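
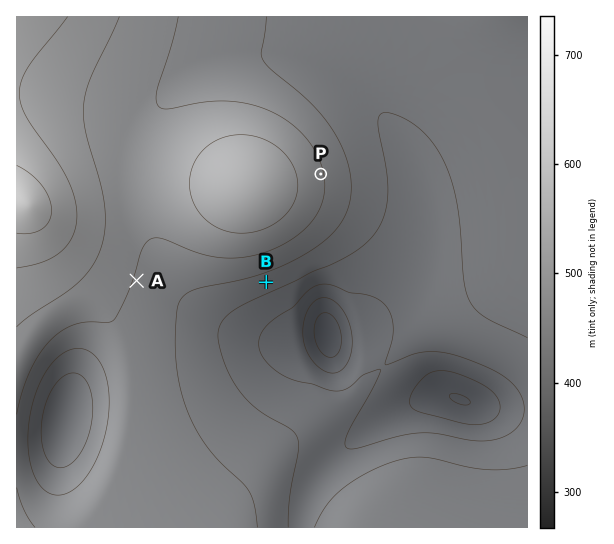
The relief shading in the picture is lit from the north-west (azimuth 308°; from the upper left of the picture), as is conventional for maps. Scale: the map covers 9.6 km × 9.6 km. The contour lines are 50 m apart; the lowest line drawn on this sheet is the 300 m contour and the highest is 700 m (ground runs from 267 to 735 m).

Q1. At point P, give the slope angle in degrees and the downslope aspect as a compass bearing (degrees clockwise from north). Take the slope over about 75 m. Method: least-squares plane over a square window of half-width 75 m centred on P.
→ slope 6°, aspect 79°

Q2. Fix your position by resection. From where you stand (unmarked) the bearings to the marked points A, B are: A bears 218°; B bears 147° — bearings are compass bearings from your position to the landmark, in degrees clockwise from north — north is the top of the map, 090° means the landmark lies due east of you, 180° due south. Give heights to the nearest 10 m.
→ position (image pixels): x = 207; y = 191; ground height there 620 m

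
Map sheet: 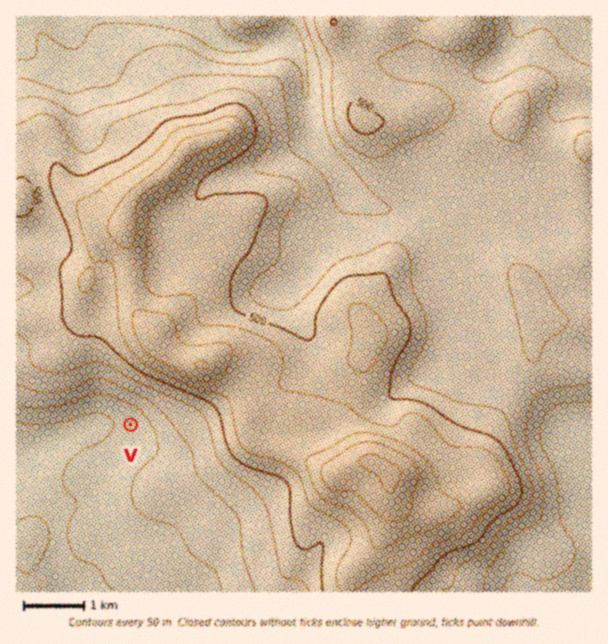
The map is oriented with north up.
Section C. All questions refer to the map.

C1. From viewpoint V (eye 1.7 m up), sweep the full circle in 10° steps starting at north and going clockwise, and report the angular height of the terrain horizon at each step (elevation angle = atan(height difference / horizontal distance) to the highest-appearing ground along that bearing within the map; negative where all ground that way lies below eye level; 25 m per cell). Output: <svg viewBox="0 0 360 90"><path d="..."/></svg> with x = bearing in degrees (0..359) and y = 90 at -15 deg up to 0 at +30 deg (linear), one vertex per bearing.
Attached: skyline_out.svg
<svg viewBox="0 0 360 90"><path d="M0 38l10-3 10-3 10 0 10 1 10 0 10 4 10 5 10 2 10 0 10 1 10 4 10 2 10 2 10 0 10 0 10 0 10 1 10 2 10 2 10 1 10 1 10 0 10 1 10 0 10 1 10 1 10-2 10-4 10-3 10-3 10-2 10-2 10 0 10-2 10-3"/></svg>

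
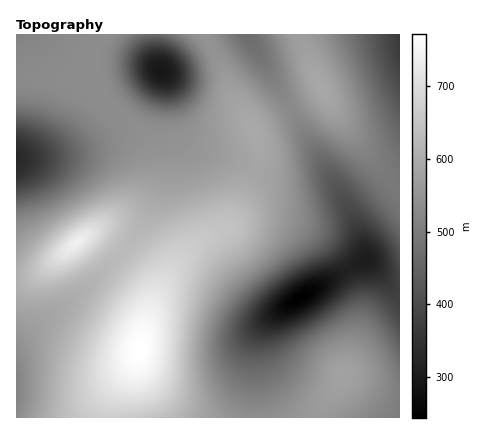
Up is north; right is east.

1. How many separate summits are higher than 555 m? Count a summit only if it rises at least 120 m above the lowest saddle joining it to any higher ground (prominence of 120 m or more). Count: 1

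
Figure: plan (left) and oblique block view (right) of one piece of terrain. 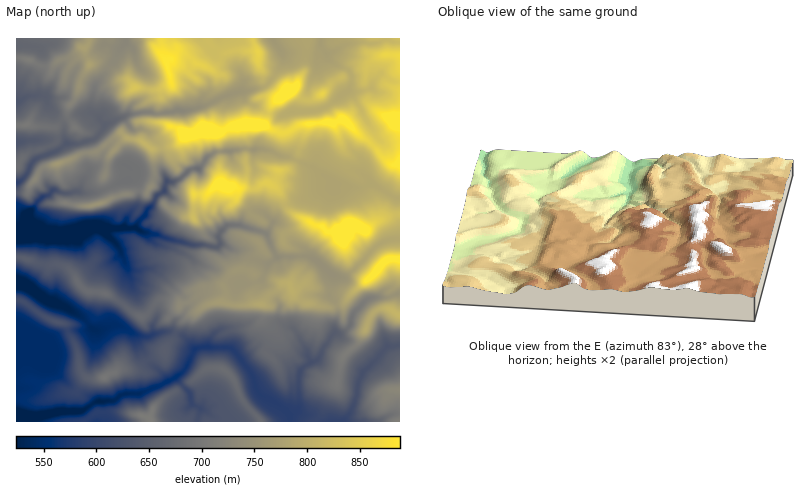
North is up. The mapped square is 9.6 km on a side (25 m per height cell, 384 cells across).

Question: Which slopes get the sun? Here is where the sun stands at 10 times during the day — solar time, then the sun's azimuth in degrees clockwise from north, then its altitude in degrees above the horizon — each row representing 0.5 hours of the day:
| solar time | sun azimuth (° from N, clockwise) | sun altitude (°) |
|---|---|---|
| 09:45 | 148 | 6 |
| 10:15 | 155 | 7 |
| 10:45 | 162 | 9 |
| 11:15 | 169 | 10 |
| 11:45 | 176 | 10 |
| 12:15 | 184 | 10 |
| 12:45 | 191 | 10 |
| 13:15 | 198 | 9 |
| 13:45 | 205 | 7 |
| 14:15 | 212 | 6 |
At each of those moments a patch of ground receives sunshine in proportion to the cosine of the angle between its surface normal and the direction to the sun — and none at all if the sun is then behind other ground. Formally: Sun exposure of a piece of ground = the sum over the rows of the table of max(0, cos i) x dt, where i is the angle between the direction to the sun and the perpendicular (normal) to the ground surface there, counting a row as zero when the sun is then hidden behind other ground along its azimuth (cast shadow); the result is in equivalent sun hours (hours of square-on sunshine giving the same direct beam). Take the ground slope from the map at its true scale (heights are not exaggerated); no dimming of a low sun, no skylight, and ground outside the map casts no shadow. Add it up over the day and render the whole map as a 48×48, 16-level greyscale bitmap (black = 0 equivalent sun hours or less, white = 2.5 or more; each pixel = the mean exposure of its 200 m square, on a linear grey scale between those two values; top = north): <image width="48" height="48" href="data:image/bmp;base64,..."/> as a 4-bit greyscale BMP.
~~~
<image width="48" height="48" href="data:image/bmp;base64,Qk32BAAAAAAAAHYAAAAoAAAAMAAAADAAAAABAAQAAAAAAIAEAAATCwAAEwsAABAAAAAAAAAAAAAAABEREQAiIiIAMzMzAERERABVVVUAZmZmAHd3dwCIiIgAmZmZAKqqqgC7u7sAzMzMAN3d3QDu7u4A////AAAQABEVZWmnQzRDQzRFViE0REVmZWiZQqu6dEMhIiIQFVVCJFRVcwE0VVZnh0ZnhmVWiaqlEQAAAWZUZlVWQBNGZniJmERlZkMzRVZq3GIAABRUZlVWIjRoZniIdkM1VlVDMiab3bl0IAAZhmZlM0aHZWZlVEMREURDIldkV7uplzABV3dyJFd2ZDQzVVIhAEREREUgATVUNZhAFGUhJYh1ZiEjVVQiIkRERDQgABIiR2dTEAABSJhVZ0I0V3ZTQ0REREQhAQESRVVkEAADZ2VWVGdENph1M0RERWMSEQASIjVmYyRWZlVVVXdSEWqGVEREVlESIhASIBNYmoiph2VVVnZzJYy3eERXq2RDQyJsuZeqqZZnZmVUR2ZnhTWJzlabhCImZVnKhpqLuImYdVZWd3eKljJ6zHmCAAFniKxyV0eVe7q8zMy7y7vMlzFLhaYAACe7vMUQJmRWNZuXeId4qYdUaXIBIRAAJZvLqUARIjMkQyMzMyRnZTM0RrcxEQAnmalTIREjMjIzREREMzNWVWZUMn/6ZySbmXUhESIjRCIREjNFRURDREMzMkjMqKuniGIjIjIzIjMzIhJFVUMRIyNFZiA6msuFVSEkQiJWZlRDI1UyMzQzIiNYqkAEulMQEAACRTNmVUQiVkIiNFZEQ0aJqXMAMwAAAAABEiVUIREiEQAURVNodniaqHYwAAAAAAAAEFZCARAleGN3ZTNVV5qoh4pyARAAAAAAATEAFIzLp3UzIRRUaKqGVoqWVFE1iqhkV3RUqoe967tBN5czaJYhE1E4h2aImr3uyol3FYuXV5rthkV3hRAAAAATVnuN7////7l3VaUTaYmrhWeGEAAAAAASIc+TRTEBSf/99SA3mZl5mIiGMREhEAEiIoi4AAAAABV4mANmRImXqqiGVEMzMiMzRhSnqoZFZSETNyARADZDM1ZEVERERVQ1Z3FIl2ZUV1VENWlAABAAAhFFVURFVVRXiXIXmYdlNEREVrtzABAAI0RERERVVVVXqUUQE2iId3VWmaeIUQABMhAAFVVVVlVoQxRRAAFWdaiKuYeJqDAAAREkVlVVdleEIxESEAAAJErLU1e8zO2oeGiZhmZmdppiRHdlUzMxAVZCFHd5rN3dzLupmIiIeKUkZqqYdmYzEBECaJgxJTJ6zvtCWau6ikI1eRMyJFIzMxA2ZSAAAAABIhEAAiRUdBJodRIzNGVEVEQgAAAAAAAAAAJSEAAAACR0ECIkRWl2Zpp2ZTAAAAAAAAS9dDIQACUgAVQ0VTeXeJvZd4qEIBEAADNJ5zaTASIRI1d3Z3V2Z1R4ZXqHiGZCEQACSDEVVEQ1ZGVnhWRnVFUQAUVHl4mFRWIAA0EDdlZkNGZlZVRodBAAJXR3WIVFeIUQAEMhE2VlVnhkVkZWZSESaHVlZSRWd2MhABRDNURmVUIRIkVSNUM0eFRVMjRohlMiIjREQzRWdRE0ISVlNERFdTNDM0RERCEkVERFQzIQEFVVRDIlVVRVMjMSJERERBJFVVVFVUNDIw=="/>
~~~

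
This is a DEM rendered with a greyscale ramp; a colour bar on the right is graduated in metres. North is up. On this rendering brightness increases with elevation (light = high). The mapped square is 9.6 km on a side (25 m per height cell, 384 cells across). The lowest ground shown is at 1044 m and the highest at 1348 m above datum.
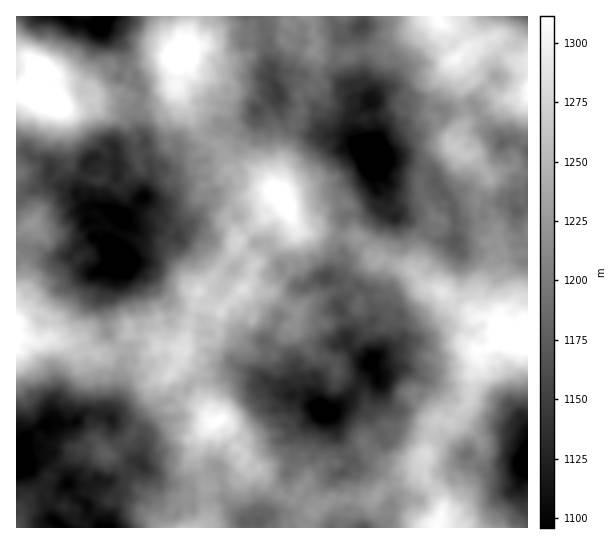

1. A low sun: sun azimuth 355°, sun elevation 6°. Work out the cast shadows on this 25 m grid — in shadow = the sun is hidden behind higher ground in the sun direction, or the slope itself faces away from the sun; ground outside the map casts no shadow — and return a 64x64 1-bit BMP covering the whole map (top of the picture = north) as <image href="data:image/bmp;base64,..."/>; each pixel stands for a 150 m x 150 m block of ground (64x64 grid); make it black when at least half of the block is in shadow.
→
<image width="64" height="64" href="data:image/bmp;base64,Qk0+AgAAAAAAAD4AAAAoAAAAQAAAAEAAAAABAAEAAAAAAAACAAATCwAAEwsAAAIAAAAAAAAA////AAAAAAAAEgAAADgAAAwQAAgBEAAAABgAD4BAAAAAAAAHAAAAAAAAAB4AACAAABAABAAAAAAAMAAAAAAAAANwAMAAgAAAQAABwAAAABNAAAHAAAADg/AADeAAAAOH+AAB8AAAA4f/gMBAAAAAH//4wAAAAAB///2AAAOAAH///YAAB4AAH//+MAAHgAA///x4AAjAAD//mBADxAAAP/4wBAccAAAH/iAAD/QYAAf8AAAwcBwAHTwAAGBwHgAIAAAABjMeAAAAAAAHA8TwAAAAACYAACAAAAAAAIAAcAAAAAABgABwAAAAAAmAAHAAAAAAAAANAAAAAAAAPB8AAAAAAAA+PwAAAEAAAj8MAAAIAAAAfgAAAAwAAAB+AAAAHAAAAD4AAAAAAAAHCgAAAAAAAAOAAAAAAAAAAcAAAAABBAIAAAAAAAOsAAAAAAAAB+mAAAAAABgf8cAAAAABOD/BgAAAAAOAP+AAAAAAB4B/+CAAAAANgP/4IAAACAwA//wAAAAZgAH//JwAABwAD////AAAHAAP//ncAAAAAB/+4BAAAAAAH8AAGAAAAAQNYAA4DAQAD8AAAACAABw+wAAAA4AA7g1AAAAMAAD+BwAAAB4AAP4AEAAAAAAAADAgAAAAgEAAYAAAAAAAAADAAAAAAAAAAAAAAAAAAAAAAAAAgAAAAAAAAA=="/>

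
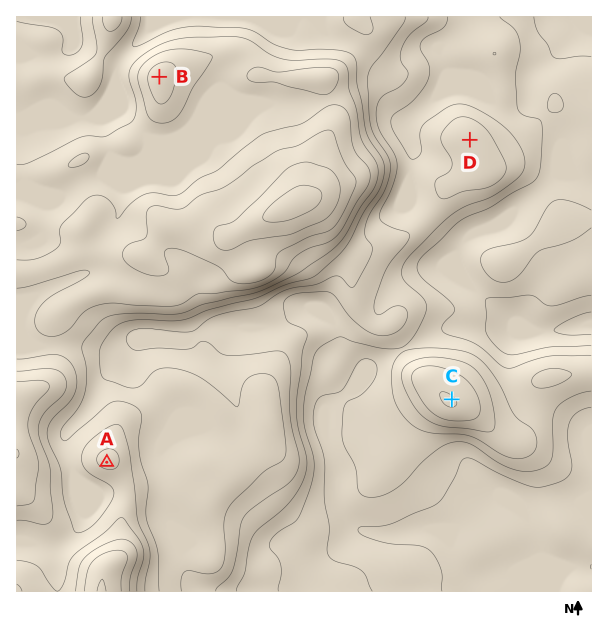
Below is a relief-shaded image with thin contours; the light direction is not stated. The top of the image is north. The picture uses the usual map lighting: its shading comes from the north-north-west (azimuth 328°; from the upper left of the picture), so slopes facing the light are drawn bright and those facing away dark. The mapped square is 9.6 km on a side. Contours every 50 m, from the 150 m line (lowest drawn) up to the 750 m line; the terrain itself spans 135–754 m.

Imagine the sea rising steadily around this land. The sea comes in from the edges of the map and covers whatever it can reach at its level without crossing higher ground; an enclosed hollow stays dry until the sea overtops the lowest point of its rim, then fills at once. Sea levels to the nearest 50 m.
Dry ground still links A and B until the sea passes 550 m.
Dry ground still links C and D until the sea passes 300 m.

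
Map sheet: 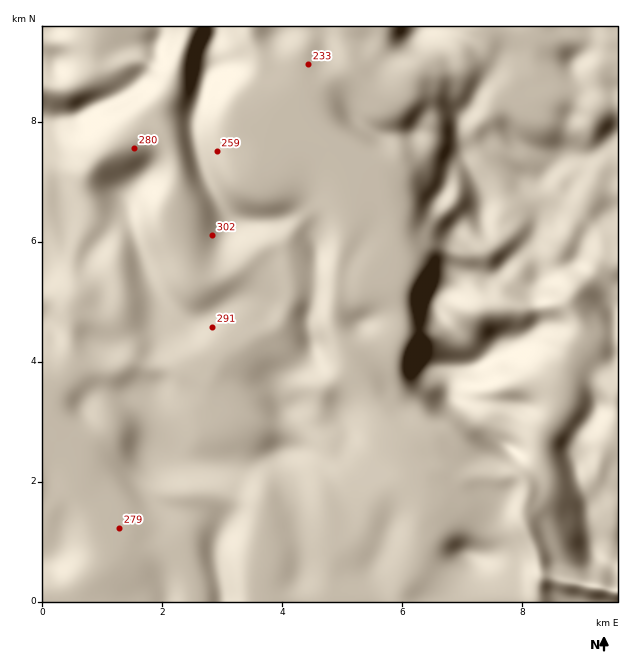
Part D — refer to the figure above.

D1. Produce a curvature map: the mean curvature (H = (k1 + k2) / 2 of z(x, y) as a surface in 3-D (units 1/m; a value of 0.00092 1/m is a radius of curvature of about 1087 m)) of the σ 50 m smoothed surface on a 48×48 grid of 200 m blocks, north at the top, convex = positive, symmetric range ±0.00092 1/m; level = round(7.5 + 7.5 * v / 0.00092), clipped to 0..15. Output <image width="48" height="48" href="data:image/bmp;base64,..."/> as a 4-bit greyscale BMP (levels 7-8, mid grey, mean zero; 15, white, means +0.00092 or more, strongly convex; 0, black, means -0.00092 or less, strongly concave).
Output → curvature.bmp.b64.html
<image width="48" height="48" href="data:image/bmp;base64,Qk32BAAAAAAAAHYAAAAoAAAAMAAAADAAAAABAAQAAAAAAIAEAAATCwAAEwsAABAAAAAAAAAAAAAAABEREQAiIiIAMzMzAERERABVVVUAZmZmAHd3dwCIiIgAmZmZAKqqqgC7u7sAzMzMAN3d3QDu7u4A////AGZ3iIiIp2WtRnd3d3d3h4mYd2Znc8zJYFZnd3d5l2W7RneJh3eIh2eHdnd5kWAAAqlmd3d5h2baRneJh3iJh2Z3Z4d5kGeMr7qHd3d4d2fYRnd5h3eJh3ZnvdqKkreP/YqXd3d3d2jZVnd4d3d4mHdn37mKVIWf13mWZ3eId2jLZXeId3d3mHd2d2aIF3aftIqGd3d3d3ishWeId3h3mXd3ZniUKXidkoh2d3Z5mZiZhWeIh3h3iXd3d3ilWHieg5dnd2eZdmZmZVeJdoh3eHd3d4ioV1aehIZ3d3iGZlVWh1eId4eHd3d3d4iZR0W6Z3d3d4iJmIiIiHiHd4eIh3d3dmVDZ0b3N3d3d4ipmZmZmZmHiYd4h3d3iHVHhUr3OHd3d2moiYiIiKy6l3iId3d3dlj/dG7nR3d3d2iYiHZ3d3mYdnmHd3dmVJ76RFvGRXd3hleYh2d3dlZ4d4qGZ3ZDNpqXVFWshHd6hWiYh2d3dmmpd6p2Z2RGeYd2d1RtxHebdomId3d3d4u5d6l2d3SP/KmsyGVL9Hd4mamJh3d3eJmHZYdmh0Z9tjI1ZmZbk3dnh3mZh3d4iJmHVmZnlE2ZmGMCRmZpdndmZlZmZnh3d4mZmmZ4cl////p2ZWZ4mndnmXV5h3d2d3d4ylZ3cz/6ie/aZWZnfYhqqYeJiHdndndo+UZndQZzRp/+uHVWWplph3eZiJh3d2Zp1TeodhNmqGvb24hUSrdWZmeZiaqHd4da00nKhhf9lCQzXLhGbpVXiGaJqYipiJhoxVh4hhr8QiIQExJHr2VWiFabplV5mYhmt1hndir9llU2lyEovIdmiFerhVVWiHdmqFh3dzPNp5qJz8clq5hoh1jLZWd2Z4hmqUh3d1J8qrzWjKu4h5hqlkjZVWeYZnhmukiHd2NsZETKeXrpRYh4p0rGVmepZVZXy0eId2ZFRUJKuWWpR4iGiWukVmeqh2VIyVaId2db2JhWumWKV3iGZ4yCV2aszcuYqGd4d1h52MmGeZhXiHmGV61yV2a8qYmpd3d4d0ajSelneahVrHmGac2DRljpVEVod3d3d0b6B9lniIdleWmFjO23RGzVRmd3d3d3d1eeSMdpmGeFaHlkeqzrQ3+UV3d3h3d3dlZba7aKmYZ3end2Rme8Uq5ld3d3d3d2ZVZavXiGV6mZd2iGQ0RoQ9xWd3d3d3dlZWc3/HdXmqy6l2h2VEVmROpGd3d3d2Vpystn2IiLl3l1nquqZEVmRvlGd3d3d2i8qc1U11eoVEd0Xu//ljNWaPo1d3d3dnynVFpW+1RmZmq1OJeO/7Y0Vc1DZ3d3d4qHZUV6rJVnd3iFRzETe+6UMq9iRnd3d4l2d1V3aLZ3h3aJeldERX34IJ+2VXd3d3dnh2ZlZal3d3eYaL12VUWYMI/8lmd3eHZohkNGZXqHiHnGR712eYVNcG+5hFdmeYZ3d2RYZoiYiHnZZ2VGd4mvwB34Q3l1aoeYWft2aIeIdlZodqp3Z3ds9Ab7M5y5moeIVf/bqGZ3Zoh5hw=="/>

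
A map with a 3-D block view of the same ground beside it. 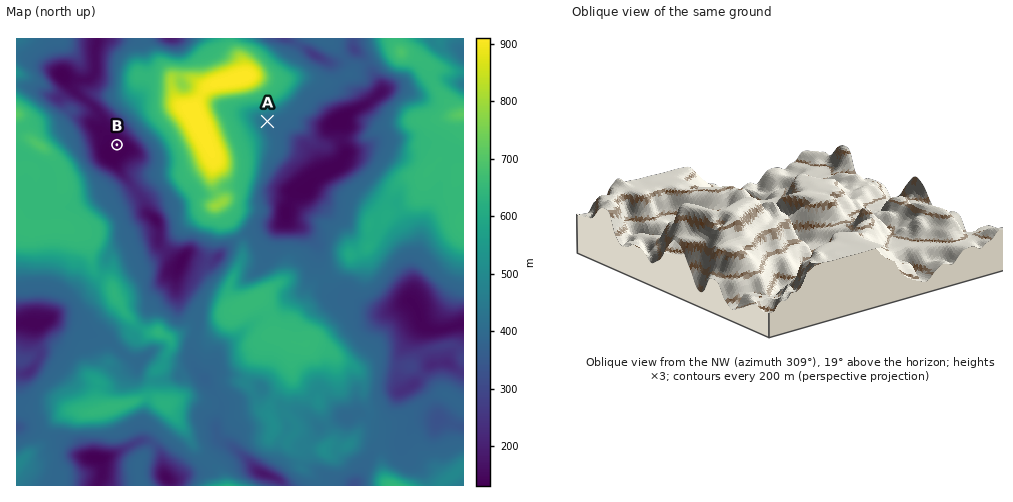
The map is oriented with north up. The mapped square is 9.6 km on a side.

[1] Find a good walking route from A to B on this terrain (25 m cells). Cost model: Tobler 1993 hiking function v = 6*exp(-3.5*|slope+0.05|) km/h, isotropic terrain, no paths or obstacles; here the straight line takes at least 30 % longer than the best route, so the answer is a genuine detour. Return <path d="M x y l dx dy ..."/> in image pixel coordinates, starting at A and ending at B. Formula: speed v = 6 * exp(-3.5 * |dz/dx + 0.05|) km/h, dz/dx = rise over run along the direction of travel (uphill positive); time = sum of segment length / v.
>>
<path d="M267 121l0 5 5 9 0 28-15 31 0 15-6 12-3 7-5 4-1 3-4 3-4 2-26 0-14-7-11 0-4-2-3-2-8-17-3-3-6-12-5-4-16-9-9-9-4-7 0-8-7-14-1-1"/>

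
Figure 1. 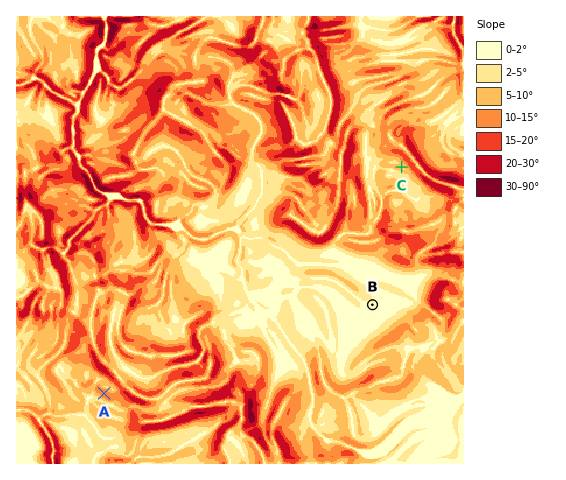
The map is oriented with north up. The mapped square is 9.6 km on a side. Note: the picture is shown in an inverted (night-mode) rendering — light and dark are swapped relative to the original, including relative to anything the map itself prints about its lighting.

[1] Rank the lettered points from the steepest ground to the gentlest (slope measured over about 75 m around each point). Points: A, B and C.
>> A C B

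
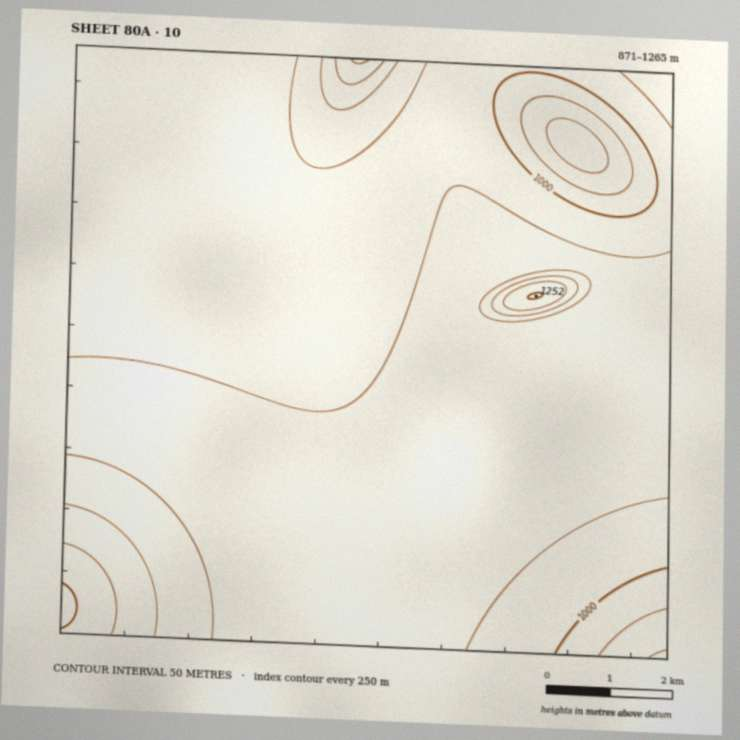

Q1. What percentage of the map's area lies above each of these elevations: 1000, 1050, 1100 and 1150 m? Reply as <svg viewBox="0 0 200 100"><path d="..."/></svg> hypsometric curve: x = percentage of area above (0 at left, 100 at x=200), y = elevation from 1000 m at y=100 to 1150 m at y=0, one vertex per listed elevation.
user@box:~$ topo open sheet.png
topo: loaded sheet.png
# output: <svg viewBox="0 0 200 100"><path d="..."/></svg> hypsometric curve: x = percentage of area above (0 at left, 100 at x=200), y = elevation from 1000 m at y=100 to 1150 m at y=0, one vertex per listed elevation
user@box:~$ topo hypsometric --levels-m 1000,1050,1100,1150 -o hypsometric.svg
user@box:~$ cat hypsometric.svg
<svg viewBox="0 0 200 100"><path d="M187 100l-80-33-91-34-9-33"/></svg>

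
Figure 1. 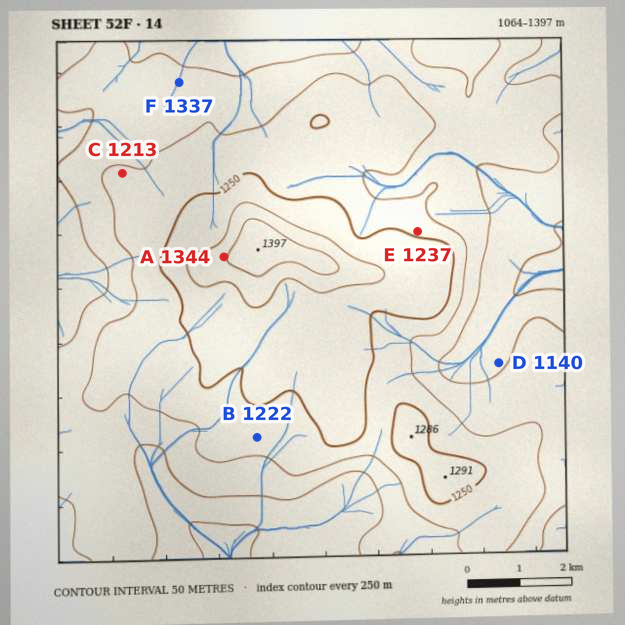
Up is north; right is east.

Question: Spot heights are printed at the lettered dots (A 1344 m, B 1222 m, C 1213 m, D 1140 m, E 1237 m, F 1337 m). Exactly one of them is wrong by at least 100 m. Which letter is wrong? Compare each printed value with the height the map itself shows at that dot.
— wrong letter F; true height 1162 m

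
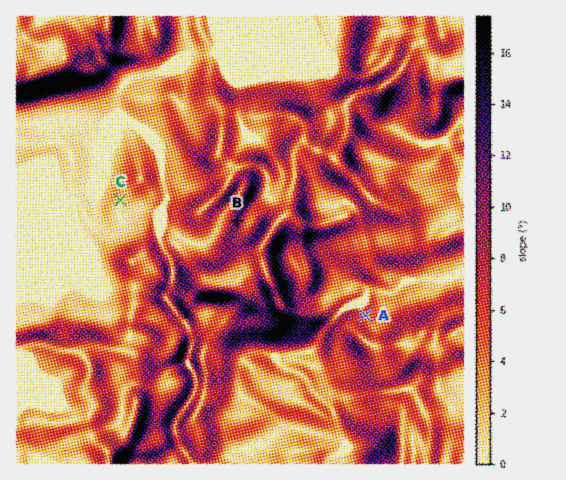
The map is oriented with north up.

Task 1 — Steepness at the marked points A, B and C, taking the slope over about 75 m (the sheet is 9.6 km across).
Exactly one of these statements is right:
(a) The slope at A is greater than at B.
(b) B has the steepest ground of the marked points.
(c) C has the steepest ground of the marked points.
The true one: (b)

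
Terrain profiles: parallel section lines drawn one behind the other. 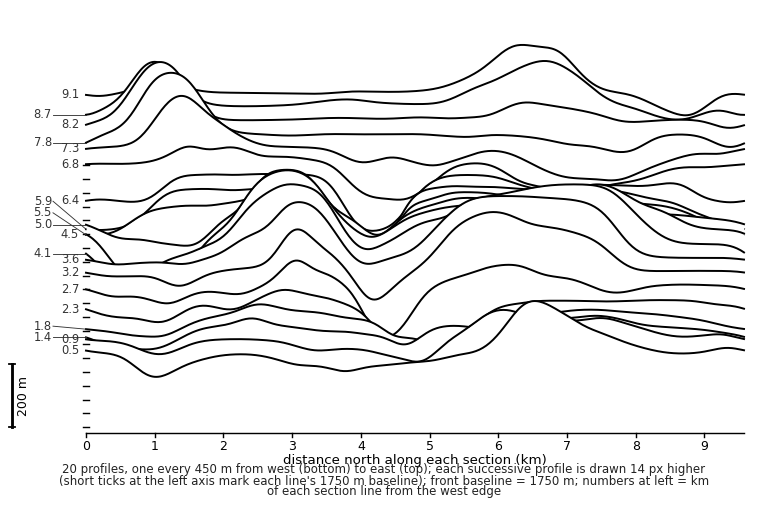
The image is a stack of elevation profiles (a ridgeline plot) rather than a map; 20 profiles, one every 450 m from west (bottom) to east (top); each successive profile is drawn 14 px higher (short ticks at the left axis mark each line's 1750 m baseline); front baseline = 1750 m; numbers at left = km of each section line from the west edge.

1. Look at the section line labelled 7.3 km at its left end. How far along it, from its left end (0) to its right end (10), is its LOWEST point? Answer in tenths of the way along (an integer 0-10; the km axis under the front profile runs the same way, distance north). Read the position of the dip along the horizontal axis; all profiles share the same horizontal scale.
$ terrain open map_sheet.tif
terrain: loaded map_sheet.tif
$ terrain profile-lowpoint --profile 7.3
8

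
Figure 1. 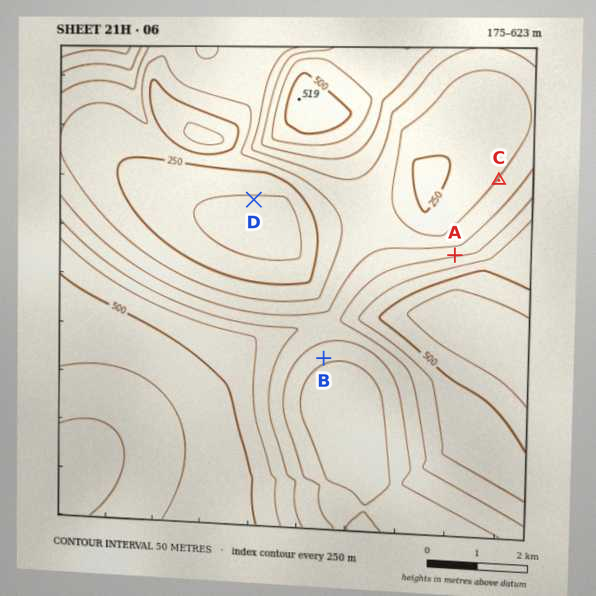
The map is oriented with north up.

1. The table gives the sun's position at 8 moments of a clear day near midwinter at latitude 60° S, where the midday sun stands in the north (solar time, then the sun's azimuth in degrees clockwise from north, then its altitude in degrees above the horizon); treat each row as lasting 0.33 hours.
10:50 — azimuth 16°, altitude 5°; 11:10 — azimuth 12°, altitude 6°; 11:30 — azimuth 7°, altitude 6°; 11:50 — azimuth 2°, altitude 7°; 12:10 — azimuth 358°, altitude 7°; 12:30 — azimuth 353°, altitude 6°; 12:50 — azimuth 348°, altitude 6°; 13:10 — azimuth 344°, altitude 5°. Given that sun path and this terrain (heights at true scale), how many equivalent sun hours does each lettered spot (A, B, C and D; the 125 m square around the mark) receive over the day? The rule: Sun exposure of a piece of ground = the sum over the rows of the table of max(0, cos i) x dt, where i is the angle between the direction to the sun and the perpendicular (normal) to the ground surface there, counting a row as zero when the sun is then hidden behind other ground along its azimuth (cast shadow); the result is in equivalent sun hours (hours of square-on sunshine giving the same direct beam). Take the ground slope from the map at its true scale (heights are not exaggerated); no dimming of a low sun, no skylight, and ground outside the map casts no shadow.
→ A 0.9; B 0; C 0.4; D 0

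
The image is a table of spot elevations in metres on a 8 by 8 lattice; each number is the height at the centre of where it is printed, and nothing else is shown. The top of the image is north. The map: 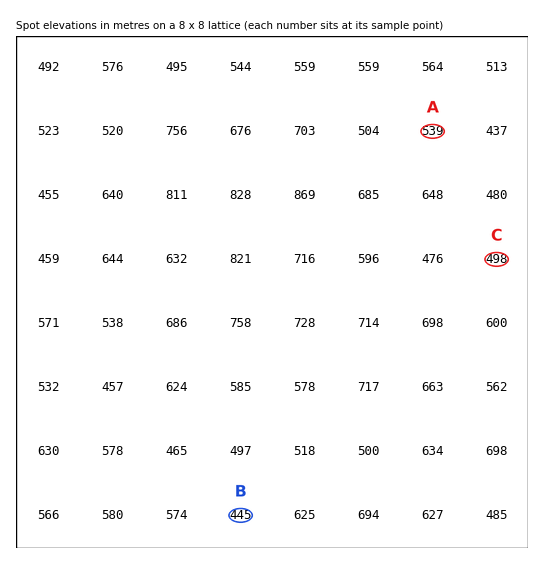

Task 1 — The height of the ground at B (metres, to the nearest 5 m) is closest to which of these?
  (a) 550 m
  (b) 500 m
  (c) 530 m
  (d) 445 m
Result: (d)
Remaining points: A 540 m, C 500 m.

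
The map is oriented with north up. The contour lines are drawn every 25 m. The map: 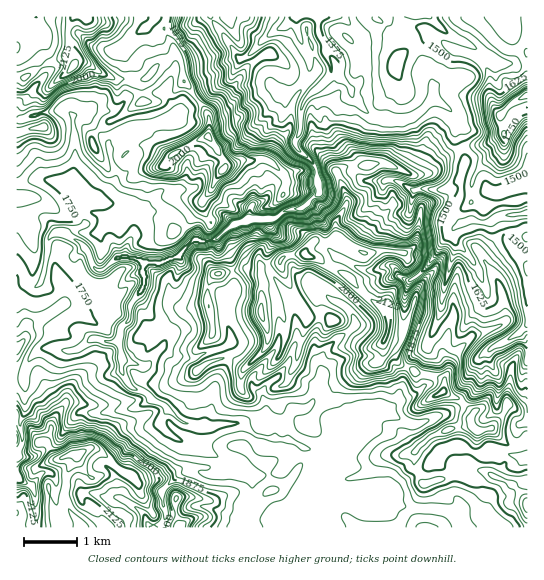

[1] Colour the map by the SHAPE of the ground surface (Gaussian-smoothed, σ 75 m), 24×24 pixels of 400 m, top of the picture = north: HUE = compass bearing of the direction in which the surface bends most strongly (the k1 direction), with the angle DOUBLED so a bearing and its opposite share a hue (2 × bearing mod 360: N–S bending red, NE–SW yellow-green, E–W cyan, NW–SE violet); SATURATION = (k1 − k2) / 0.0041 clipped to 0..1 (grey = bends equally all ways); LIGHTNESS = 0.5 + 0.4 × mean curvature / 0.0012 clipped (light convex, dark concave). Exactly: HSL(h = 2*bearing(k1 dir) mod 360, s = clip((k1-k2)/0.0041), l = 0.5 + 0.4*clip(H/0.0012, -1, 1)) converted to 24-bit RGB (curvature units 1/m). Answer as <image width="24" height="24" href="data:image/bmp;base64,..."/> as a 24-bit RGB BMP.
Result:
<image width="24" height="24" href="data:image/bmp;base64,Qk32BgAAAAAAADYAAAAoAAAAGAAAABgAAAABABgAAAAAAMAGAAATCwAAEwsAAAAAAAAAAAAATn6mrlxhfK2MhXOoh3+to05uGYxqrdpYvj6MhVOHZHh/knxtaXpre3yAcHSCf5+FhXSNcnKEeJdwloJmgWF2jYRveFNmtqRalimousFttKxheXM1VEU1vZNTEWl30vXXXVXAp4O4bGiZqH+mgYygbHx8f3l4fHxjf4Btb2ZomFpmh5xlYW9ZfodoXH5/hMWdgSGuqZIxu41cfLuxV1+91e3ruqjeLIeBeE5JdnZYfV5be4lpkGlvhHKXdHuDkHaZlnODbFlnbK9yhHmxj3mveouulcDIa5ihERZPZOO218npxbjjjtfWg5JVZUJFdFNfgWFmmGeHgpycgJKWgnaOi2ZidIJvbnyHf36eiYu806fLTXhZaoFYgnc8Zmc6lmpUDlC64LCcHFY4sKlolkpUb0RFbVpOlmVje4ZTb4VViW5bknJjeV1uoKKKeZGNbXl3Z3pobYZmTnY912rSt2XSoc3amc/ZQnl3Kzxqw6l9wkJZaIw5jYZNXnSnpEWSg09Jf5SHl2OXkIFOTY1ScIRdb4Vcj290d31uanxgbW1PzFqjb5MnJ3knpuDLvjjOcZnITFpwWYhkyquaYGN3eJ+GkTFvlFWorH6og5tXOD1g4+W4UzWDwoGEW5GEeWOMp1RugYNMS3JDM280nnPbiejCNWJzyTivw35dS5dsc5V7io5mqniNQ4xcmkBCWH91Z3SZ4a/MQFSv5Zq6oDzGN71FdK9nRkxka1Sf48bYhsG9aejaP2C46bmnFi4ucTyS2LtowXiUX3VLbIBQY4RAgh9ouo2ZaYuCXHKBvVtfWKNIPlZP4YR0SKS3qElLO3ZbSYqgsH7G4Mm5NYAwLlNWwoJexEKMCSoN0HUmp3aGjWuUhIVxi3OkZre7NbKylneMdnpeZW5LyspzYz130Oi0aVaZrWa3jYjQK5qiNjMn6Oub0oWYGkVUwLdyXF+33rLkIayobIZvlXOWmomjdHaCt6SSGVxnrnaWf4eefXC9r5RXOUd06ePCaFuAdLCVi2VOWyE9g9PA2O7P/mffID1m0byBT1dwm5pZbTeXinxgWoVuipF4baCvw4ezM1GlWKC5a3q3sV6r1JGMLTJXxtWKp5VNUzc0ZjQ8o97Lc7h/r6cnGDMA41SZIsyhUj9xqMiTYEiHn45yTpKZep91kCM+LoMaixokPGgTBi4FouHOs3nSfFq7i5/W4rnws4TZgNDRnltI0HppcBfH2vPYAcvSIzHMly6CjLN+e0RdmauAOIVikDs+Wpa5uYOzZIe5tKLH3JHLGDMAATMAiLa8ntG1ZBVM68y3tIPSrNvRUImqVLjE9K+yLjRuRSZQn8eXk1qGnH2qiJFxqF2icq25YZB+jIONd3GKcoVxmWNzuW3Y31qHAjECMyIABmsAQ20fwUR736BKeU9QoZNTw70TlDhNP01oh4ZGWHxBZoA5i5epgZClfWB9gnlxe2VgfnhhaX1cUYN3z36nwbpYr0t+I3+r9tXjAaBaIAkq+vrRS22iy4utDHpF8SQZPDeEi7CDkGmejIO2e4ZXb2JPYHRffVljaKCHiGqr1nS0RcB4L2dh8crGSJqrYHSOqOPEwXzmCgad3t99rU86i5ESiJ7tn5zbM2mApmB7nGxMRIFLhoRdl5FmR2GGqMyRVmmdXYCQWrm688juUk2tqOyyVWTVsLrob8JcMwAni+i7wnfBsrvau63am2SfopWEhUqfb0uL1LSbOo6aoIPTyujmNTN/ycaDi1daan1jVXxRNlsv2Gmfuth1UF8wQFQvzE9OEoSXUX9UjrVfXFg8ZWA4bEFCwJ2QWUxsSS5a6ty3kjOWYWMnd4wcYj9XVnBXqmhytnOeX6d0UmhfW8ty1JapcnWyRUWEm3hdLZGhkIVnfn5cfkxXhHRbVX1Pg41Sb0xrSUN81vDe0Hq/SqWg86vIKlImRFY0b6lQU6B0lpFao2GvdNqHXns9slZqTT9UfnBmdqlLUoxOgFFsiXKBl4yDiZ+RZmd8ZISPTYymY65CyN+Wt3zANkyd9NfpoNTsZIXMe2GXv5ezdcxzklt7YpZdoD6jhFCIfKiMam2cWnStmV9vZHCAqaWVhnxvc19pf3JdRIFXepFKgYg9aIZtTlJvzt6mVisfRE4tYYZzg3Rrt+C0mF+knlKbnao3OaijsIeypFpbbS9pfbB/Y2x+kpiDl3OPdHqagJGxj1Rwc6+XgKqtcYqSW1B/x4dx0q3SfabBT4OQgJ5locNNWXRAijOHxr+PV6CWR39WtJpSO0KUoWF1doaWdJSFcoKcmFeVpWWKi6+nboyJloh1"/>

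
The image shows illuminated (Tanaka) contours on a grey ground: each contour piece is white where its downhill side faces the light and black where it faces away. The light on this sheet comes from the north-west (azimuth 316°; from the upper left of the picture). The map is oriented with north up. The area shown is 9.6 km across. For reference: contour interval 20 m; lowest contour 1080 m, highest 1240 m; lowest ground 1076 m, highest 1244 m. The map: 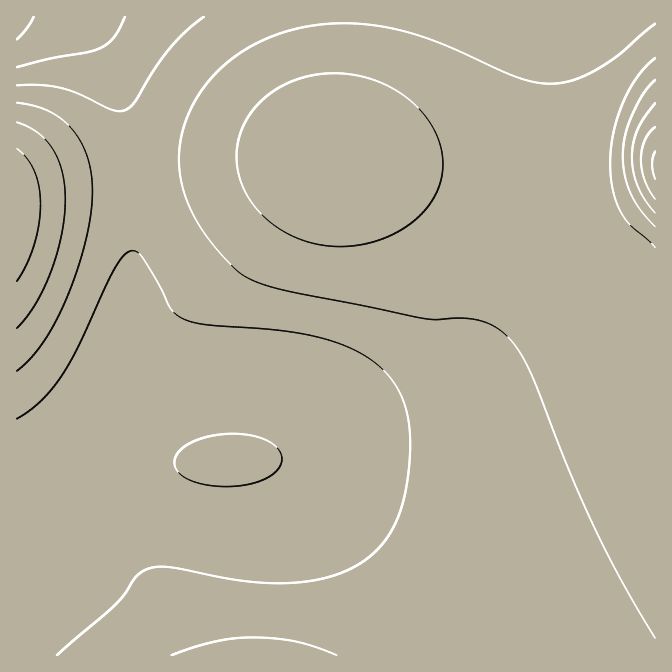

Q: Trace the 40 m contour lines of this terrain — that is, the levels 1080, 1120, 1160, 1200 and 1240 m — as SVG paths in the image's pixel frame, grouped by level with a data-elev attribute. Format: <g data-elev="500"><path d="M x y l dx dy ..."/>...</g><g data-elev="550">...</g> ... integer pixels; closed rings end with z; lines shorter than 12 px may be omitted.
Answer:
<g data-elev="1080"><path d="M34 17l-7 11-10 11"/></g><g data-elev="1120"><path d="M208 485l29 1 15-2 12-4 8-5 7-7 3-6-1-9-5-6-6-5-12-5-11-2-28 0-25 6-10 6-7 6-2 7 0 7 4 6 7 5z"/><path d="M17 419l23-17 20-24 17-30 38-80 10-14 9-3 4 2 6 6 15 26 10 22 10 10 11 5 15 3 63 4 34 5 26 6 22 8 22 12 18 17 12 20 6 23 2 20-1 23-3 25-5 20-7 17-7 13-12 14-12 10-16 9-19 6-20 4-23 2-46-3-69-13-20 1-12 7-14 20-9 10-58 50"/><path d="M204 17l-19 15-15 16-16 22-19 31-10 9-7 1-6-1-34-16-18-6-20-3-23 0"/></g><g data-elev="1160"><path d="M17 328l18-24 16-32 10-37 4-35-3-28-9-22-6-9-9-8-10-6-11-5"/><path d="M322 245l20 2 20-2 18-5 18-9 16-10 12-13 10-15 5-15 2-15-2-16-7-17-9-14-13-14-15-11-17-9-18-6-20-3-20 1-20 4-18 7-16 10-14 13-10 15-6 17-1 17 2 18 6 17 10 15 13 14 17 11 19 9z"/><path d="M655 58l-18 19-14 26-10 30-3 30 3 27 8 22 9 13 25 22"/></g><g data-elev="1200"><path d="M655 103l-11 16-7 11-4 13-1 14 1 15 5 15 7 13 10 13"/></g><g data-elev="1240"><path d="M655 152l-3 11 3 16"/></g>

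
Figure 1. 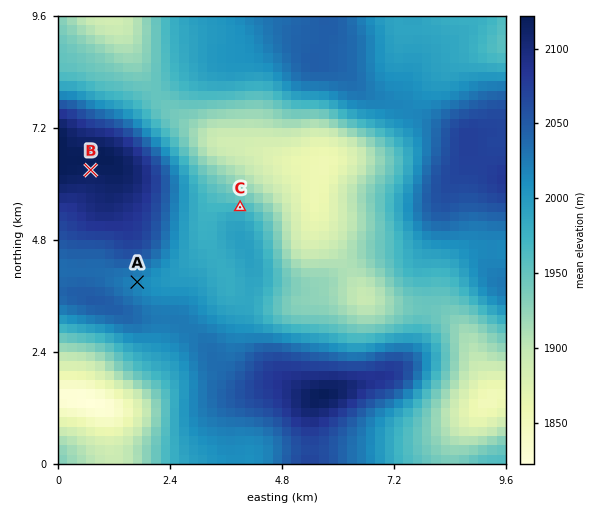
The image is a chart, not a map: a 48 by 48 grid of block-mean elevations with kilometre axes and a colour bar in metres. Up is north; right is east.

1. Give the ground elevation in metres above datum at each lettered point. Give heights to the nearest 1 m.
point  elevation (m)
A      2017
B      2118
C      1969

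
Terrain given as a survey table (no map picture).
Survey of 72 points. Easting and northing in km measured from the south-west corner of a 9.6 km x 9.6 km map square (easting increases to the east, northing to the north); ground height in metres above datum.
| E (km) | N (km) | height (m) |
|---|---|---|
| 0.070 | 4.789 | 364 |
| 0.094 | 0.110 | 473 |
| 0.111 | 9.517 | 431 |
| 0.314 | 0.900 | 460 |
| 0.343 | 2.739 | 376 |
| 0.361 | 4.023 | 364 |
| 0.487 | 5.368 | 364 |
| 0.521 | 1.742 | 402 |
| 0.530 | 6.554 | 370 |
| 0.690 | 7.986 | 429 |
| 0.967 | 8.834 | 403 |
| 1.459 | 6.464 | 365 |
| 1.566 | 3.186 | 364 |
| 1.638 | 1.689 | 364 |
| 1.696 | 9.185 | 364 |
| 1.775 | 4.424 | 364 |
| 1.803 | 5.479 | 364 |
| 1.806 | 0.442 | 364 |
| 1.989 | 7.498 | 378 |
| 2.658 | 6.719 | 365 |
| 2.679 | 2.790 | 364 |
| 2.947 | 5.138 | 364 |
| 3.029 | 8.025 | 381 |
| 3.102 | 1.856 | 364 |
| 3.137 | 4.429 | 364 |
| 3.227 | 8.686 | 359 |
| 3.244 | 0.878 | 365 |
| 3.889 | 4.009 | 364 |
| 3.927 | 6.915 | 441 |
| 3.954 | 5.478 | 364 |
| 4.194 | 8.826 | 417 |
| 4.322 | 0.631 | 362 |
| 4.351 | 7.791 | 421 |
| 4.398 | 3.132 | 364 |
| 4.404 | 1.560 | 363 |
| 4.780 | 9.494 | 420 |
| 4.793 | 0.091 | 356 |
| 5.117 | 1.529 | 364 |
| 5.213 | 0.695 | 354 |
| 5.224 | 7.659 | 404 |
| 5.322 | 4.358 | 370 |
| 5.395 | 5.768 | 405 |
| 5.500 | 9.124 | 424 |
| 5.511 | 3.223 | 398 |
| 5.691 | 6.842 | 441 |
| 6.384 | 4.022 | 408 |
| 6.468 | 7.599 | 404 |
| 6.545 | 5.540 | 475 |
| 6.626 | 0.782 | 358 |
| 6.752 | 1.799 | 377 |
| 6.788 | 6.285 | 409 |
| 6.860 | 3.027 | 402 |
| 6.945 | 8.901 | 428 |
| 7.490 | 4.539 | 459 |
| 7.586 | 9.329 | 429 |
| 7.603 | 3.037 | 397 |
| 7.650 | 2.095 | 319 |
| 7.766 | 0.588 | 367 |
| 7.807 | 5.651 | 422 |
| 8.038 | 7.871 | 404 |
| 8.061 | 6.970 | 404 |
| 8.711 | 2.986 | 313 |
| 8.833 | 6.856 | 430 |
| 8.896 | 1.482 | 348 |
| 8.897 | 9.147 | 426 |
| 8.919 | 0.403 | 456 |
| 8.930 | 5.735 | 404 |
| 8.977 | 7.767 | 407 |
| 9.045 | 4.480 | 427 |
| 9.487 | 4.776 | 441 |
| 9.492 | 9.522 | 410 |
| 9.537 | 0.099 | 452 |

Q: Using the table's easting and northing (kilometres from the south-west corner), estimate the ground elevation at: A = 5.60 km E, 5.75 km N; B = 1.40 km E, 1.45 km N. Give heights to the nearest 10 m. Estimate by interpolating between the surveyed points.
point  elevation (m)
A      440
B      360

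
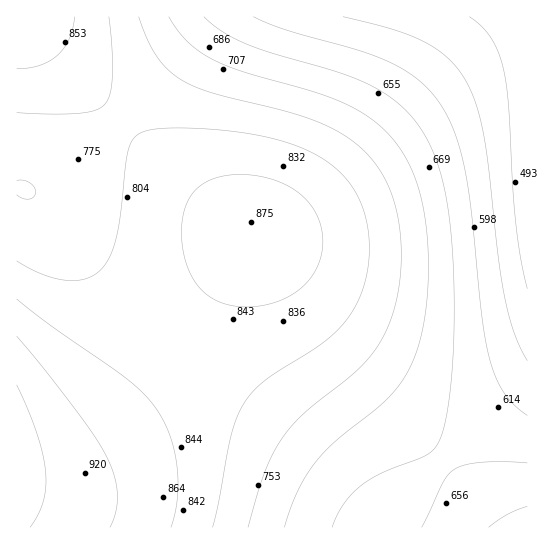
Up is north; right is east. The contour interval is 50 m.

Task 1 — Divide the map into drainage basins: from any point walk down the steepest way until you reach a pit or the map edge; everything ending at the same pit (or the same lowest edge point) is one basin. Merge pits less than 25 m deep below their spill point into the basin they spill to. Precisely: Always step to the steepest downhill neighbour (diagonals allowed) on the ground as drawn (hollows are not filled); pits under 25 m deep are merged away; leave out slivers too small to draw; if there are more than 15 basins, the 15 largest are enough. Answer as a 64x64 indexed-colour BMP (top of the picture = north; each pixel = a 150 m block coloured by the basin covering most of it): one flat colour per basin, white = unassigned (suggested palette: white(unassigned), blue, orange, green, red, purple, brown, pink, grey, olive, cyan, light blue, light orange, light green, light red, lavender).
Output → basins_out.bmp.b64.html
<image width="64" height="64" href="data:image/bmp;base64,Qk12CAAAAAAAAHYAAAAoAAAAQAAAAEAAAAABAAQAAAAAAAAIAAATCwAAEwsAABAAAAAAAAAA////ALR3HwAOf/8ALKAsACgn1gC9Z5QAS1aMAMJ34wB/f38AIr28AM++FwDox64AeLv/AIrfmACWmP8A1bDFABERERERERERERERERERERERERERERERERERERERERERERERERERERERERERERERERERERERERERERERERERERERERERERERERERERERERERERERERERERERERERERERERERERERERERERERERERERERERERERERERERERERERERERERERERERERERERERERERERERERERERERERERERERERERERERERERERERERERERERERERERERERERERERERERERERERERERERERERERERERERERERERERERERERERERERERERERERERERERERERERERERERERERERERERERERERERERERERERERERERERERERERERERERERERERERERESIhERERERERERERERERERERERERERERERERERERERERIiIiEREREREREREREREREREREREREREREREREREREREiIiIiERERERERERERERERERERERERERERERERERERESIiIiIiERERERERERERERERERERERERERERERERERERIiIiIiIhEREREREREREREREREREREREREREREREREREiIiIiIiIRERERERERERERERERERERERERERERERERESIiIiIiIiERERERERERERERERERERERERERERERERERIiIiIiIiIhEREREREREREREREREREREREREREREREREiIiIiIiIiIRERERERERERERERERERERERERERERERESIiIiIiIiIiERERERERERERERERERERERERERERERERIiIiIiIiIiIhEREREREREREREREREREREREREREREREiIiIiIiIiIiIRERERERERERERERERERERERERERERESIiIiIiIiIiIhERERERERERERERERERERERERERERERIiIiIiIiIiIiIREREREREREREREREREREREREREREREiIiIiIiIiIiIiERERERERERERERERERERERERERERESIiIiIiIiIiIiIhERERERERERERERERERERERERERERIiIiIiIiIiIiIiEREREREREREREREREREREREREREREiIiIiIiIiIiIiIhERERERERERERERERERERERERERESIiIiIiIiIiIiIiIRERERERERERERERERERERERERERIiIiIiIiIiIiIiIiEREREREREREREREREREREREREREiIiIiIiIiIiIiIiIRERERERERERERERERERERERERESIiIiIiIiIiIiIiIiERERERERERERERERERERERERERIiIiIiIiIiIiIiIiIhEREREREREREREREREREREREREiIiIiIiIiIiIiIiIiERERERERERERERERERERERERESIiIiIiIiIiIiIiIiIhERERERERERERERERERERERERIiIiIiIiIiIiIiIiIiIREREREREREREREREREREREREiIiIiIiIiIiIiIiIiIiERERERERERERERERERERERESIiIiIiIiIiIiIiIiIiIRERERERERERERERERERERERIiIiIiIiIiIiIiIiIiIREREREREREREREREREREREREiIiIiIiIiIiIiIiIiIRERERERERERERERERERERERESIiIiIiIiIiIiIiIiERERERERERERERERERERERERERIiIiIiIiIiIiIiIiEREREREREREREREREREREREREREiIiIiIiIiIiIiIiERERERERERERERERERERERERERESIiIiIiIiIiIiIiERERERERERERERERERERERERERERIiIiIiIiIiIiIiEREREREREREREREREREREREREREREiIiIiIiIiIiIhERERERERERERERERERERERERERERESIiIiIiIiIiIhERERERERERERERERERERERERERERERIiIiIiIiIiIhEREREREREREREREREREREREREREREREiIiIiIiIiIhERERERERERERERERERERERERERERERESIiIiIiIiIhERERERERERERERERERERERERERERERERIiIiIiIiIhEREREREREREREREREREREREREREREREREiIiIiIiIhERERERERERERERERERERERERERERERERESIiIiIiIhERERERERERERERERERERERERERERERERERIiIiIiIhEREREREREREREREREREREREREREREREREREiIiIiIhERERERERERERERERERERERERERERERERERESIiIiIhERERERERERERERERERERERERERERERERERERIiIiIhEREREREREREREREREREREREREREREREREREREiIiIiERERERERERERERERERERERERERERERERERERESIiIiERERERERERERERERERERERERERERERERERERERIiIiEREREREREREREREREREREREREREREREREREREREiIiERERERERERERERERERERERERERERERERERERERESIiERERERERERERERERERERERERERERERERERERERERIiEREREREREREREREREREREREREREREREREREREREREiERERERERERERERERERERERERERERERERERERERERESERERERERERERERERERERERERERERERERERERERERER"/>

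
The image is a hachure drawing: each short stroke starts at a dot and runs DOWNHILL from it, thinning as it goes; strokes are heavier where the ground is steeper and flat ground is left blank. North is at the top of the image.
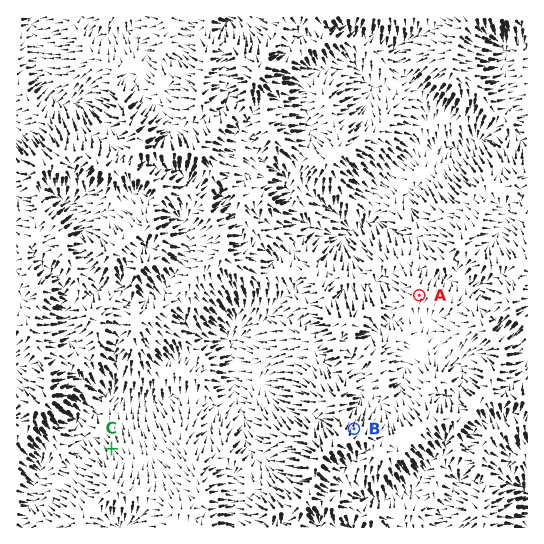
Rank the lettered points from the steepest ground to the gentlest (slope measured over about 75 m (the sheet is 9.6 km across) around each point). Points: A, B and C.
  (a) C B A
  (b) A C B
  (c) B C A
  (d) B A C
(c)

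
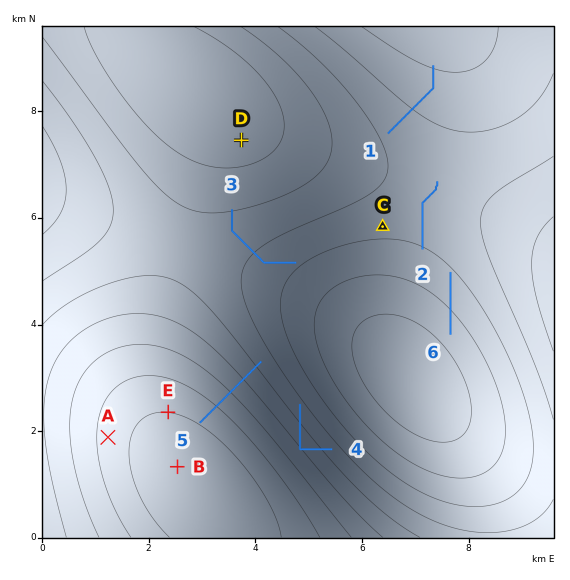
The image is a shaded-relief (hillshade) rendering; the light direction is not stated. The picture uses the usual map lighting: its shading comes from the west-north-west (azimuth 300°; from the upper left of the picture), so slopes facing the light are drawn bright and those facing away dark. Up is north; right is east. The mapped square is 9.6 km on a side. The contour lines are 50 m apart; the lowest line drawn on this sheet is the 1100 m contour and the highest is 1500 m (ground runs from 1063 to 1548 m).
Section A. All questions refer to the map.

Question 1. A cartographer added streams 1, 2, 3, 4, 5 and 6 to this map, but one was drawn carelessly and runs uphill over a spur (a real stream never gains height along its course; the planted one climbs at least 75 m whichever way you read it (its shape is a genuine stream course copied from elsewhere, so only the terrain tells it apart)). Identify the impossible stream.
4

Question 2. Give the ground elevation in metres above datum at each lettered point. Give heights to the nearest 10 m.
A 1470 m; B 1540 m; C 1210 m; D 1370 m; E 1500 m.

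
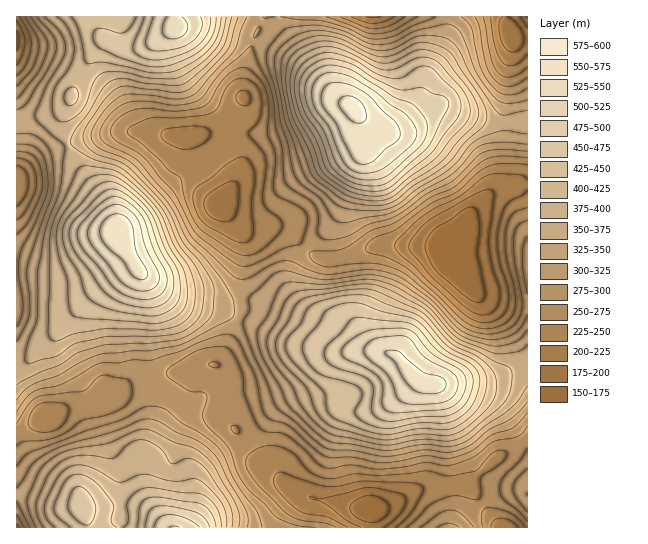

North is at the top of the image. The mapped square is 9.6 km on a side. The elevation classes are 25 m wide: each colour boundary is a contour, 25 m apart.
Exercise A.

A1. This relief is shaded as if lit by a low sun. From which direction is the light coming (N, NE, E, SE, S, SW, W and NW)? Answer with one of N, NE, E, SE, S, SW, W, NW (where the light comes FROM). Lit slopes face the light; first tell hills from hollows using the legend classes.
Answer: E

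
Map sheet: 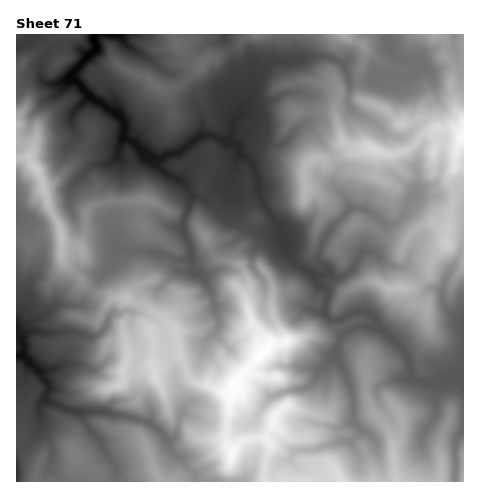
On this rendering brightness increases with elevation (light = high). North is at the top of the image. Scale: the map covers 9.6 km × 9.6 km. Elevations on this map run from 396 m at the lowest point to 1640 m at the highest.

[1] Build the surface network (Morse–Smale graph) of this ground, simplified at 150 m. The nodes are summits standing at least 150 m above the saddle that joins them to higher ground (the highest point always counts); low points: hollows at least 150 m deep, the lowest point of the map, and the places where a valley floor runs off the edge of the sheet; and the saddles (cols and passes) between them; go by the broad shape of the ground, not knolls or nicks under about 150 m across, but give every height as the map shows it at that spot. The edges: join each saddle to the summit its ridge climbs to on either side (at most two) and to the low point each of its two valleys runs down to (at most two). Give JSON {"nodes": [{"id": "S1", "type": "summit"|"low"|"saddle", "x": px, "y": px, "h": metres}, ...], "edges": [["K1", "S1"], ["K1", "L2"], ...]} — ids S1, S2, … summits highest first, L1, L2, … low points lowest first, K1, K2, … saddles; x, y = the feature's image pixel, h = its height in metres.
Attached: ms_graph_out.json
{"nodes": [
{"id": "S1", "type": "summit", "x": 262, "y": 354, "h": 1640},
{"id": "S2", "type": "summit", "x": 463, "y": 137, "h": 1609},
{"id": "S3", "type": "summit", "x": 36, "y": 169, "h": 1396},
{"id": "S4", "type": "summit", "x": 343, "y": 35, "h": 1216},
{"id": "L1", "type": "low", "x": 95, "y": 35, "h": 396},
{"id": "L2", "type": "low", "x": 21, "y": 355, "h": 468},
{"id": "K1", "type": "saddle", "x": 179, "y": 420, "h": 1092},
{"id": "K2", "type": "saddle", "x": 92, "y": 290, "h": 1043},
{"id": "K3", "type": "saddle", "x": 358, "y": 81, "h": 1002},
{"id": "K4", "type": "saddle", "x": 410, "y": 366, "h": 831},
{"id": "K5", "type": "saddle", "x": 230, "y": 50, "h": 815}],
"edges": [["K1", "S1"], ["K1", "L1"], ["K1", "L2"], ["K2", "S1"], ["K2", "S3"], ["K2", "L1"], ["K2", "L2"], ["K3", "S2"], ["K3", "S4"], ["K3", "L1"], ["K4", "S1"], ["K4", "S2"], ["K4", "L1"], ["K5", "S1"], ["K5", "S2"], ["K5", "L1"]]}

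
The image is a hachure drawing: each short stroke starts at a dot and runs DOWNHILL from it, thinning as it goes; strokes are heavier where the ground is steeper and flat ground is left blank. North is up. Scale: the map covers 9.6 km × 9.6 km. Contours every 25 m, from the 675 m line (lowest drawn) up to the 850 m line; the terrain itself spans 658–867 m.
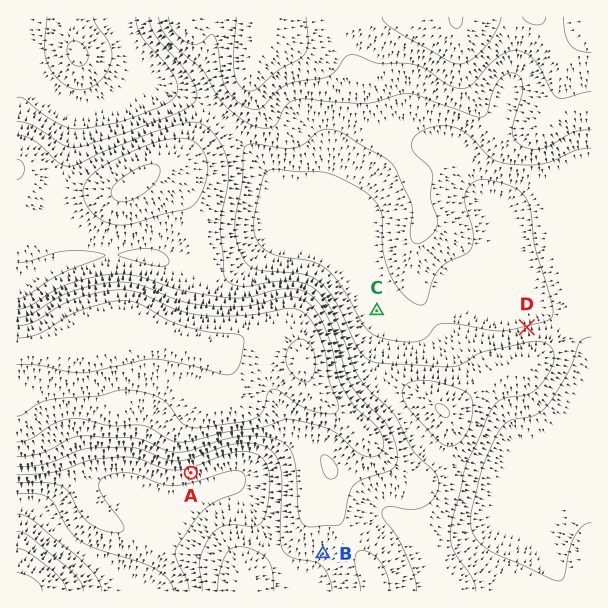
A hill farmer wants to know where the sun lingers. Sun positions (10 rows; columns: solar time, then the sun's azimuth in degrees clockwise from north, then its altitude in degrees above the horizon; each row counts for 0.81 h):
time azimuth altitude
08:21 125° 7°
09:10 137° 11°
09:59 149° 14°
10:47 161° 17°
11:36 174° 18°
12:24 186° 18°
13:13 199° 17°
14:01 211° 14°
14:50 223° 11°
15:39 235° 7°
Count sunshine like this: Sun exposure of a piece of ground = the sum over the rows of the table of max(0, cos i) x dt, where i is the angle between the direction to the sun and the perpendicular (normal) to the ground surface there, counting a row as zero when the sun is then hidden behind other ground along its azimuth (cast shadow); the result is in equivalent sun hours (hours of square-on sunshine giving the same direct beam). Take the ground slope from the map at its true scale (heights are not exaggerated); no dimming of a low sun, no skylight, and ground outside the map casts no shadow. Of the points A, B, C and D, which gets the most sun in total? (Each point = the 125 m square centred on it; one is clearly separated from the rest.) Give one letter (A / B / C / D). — A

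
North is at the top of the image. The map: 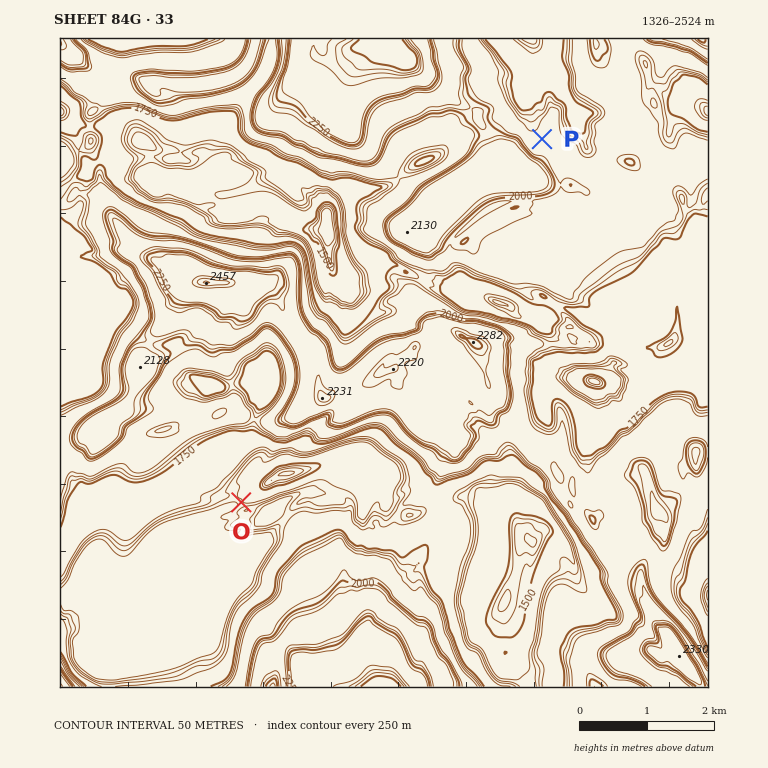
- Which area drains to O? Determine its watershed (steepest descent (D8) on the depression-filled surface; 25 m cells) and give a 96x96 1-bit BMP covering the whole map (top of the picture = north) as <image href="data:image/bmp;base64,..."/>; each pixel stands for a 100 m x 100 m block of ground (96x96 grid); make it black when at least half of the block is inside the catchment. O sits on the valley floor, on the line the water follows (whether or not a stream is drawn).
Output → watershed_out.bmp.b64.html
<image width="96" height="96" href="data:image/bmp;base64,Qk2+BAAAAAAAAD4AAAAoAAAAYAAAAGAAAAABAAEAAAAAAIAEAAATCwAAEwsAAAIAAAAAAAAA////AAAAAAAAAAAAAAAAAAAAAAAAAAAAAAAAAAAAAAAAAAAAAAAAAAAAAAAAAAAAAAAAAAAAAAAAAAAAAAAAAAAAAAAAAAAAAAAAAAAAAAAAAAAAAAAAAAAAAAAAAAAAAAAAAAAAAAAAAAAAAAAAAAAAAAAAAAAAAAAAAAAAAAAAAAAAAAQAAAAAAAAAAAAAAAwAAAAAAAAAAAAAAB4AAAAAAAAAAAAAAD4AAAAAAAAAAAAAAD8AAAAAAAAAAAAAAD/AAAAAAAAAAAAAAH/gAAAAAAAAAAAAAP/wAAAAAAAAAAAAAf/4AAAAAAAAAAAAA//8AAAAAAAAAAAAB//8AAAAAAAAAAAAD//+AAAAAAAAAAAAD//+AAAAAAAAAAAAH///AAAAAAAAAAAAP///AAAAAAAAAAACf///AAAAAAAAAAAf////AAAAAAAADgAf////AAAAAAAAD//////+AAAAAAAAD//////+AAAAAAAAD///////AAAAAAAAD///////AAAAAAAAD///////gAAAAAAAD///////gAAAAAAAD///////gAAAAAAAH///////wAAAAAAAP///////wAAAAAAA////////wAAAAAAD////////gAAAAAAD///////8AAAAAAAB///////4AAAAAAAAf//////wAAAAAAAAP//////wAAAAAAAAH////v/gAAAAAAAAH////AfAAAAAAAAAH///8APAAAAAAAAAD///+AHAAAAAAAAAD///8AAAAAAAAAAAD///8AAAAAAAAAAAD///8AAAAAAAAAAAB///8AAAAAAAAAAAA///4AAAAAAAAAAAA///4AAAAAAAAAAAAf//4AAAAAAAAAAAAP//wAAAAAAAAAAAAP//wAAAAAAAAAAAAH//gAAAAAAAAAAAAD//AAAAAAAAAAAAAD//AAAAAAAAAAAAAB/OAAAAAAAAAAAAAAAAAAAAAAAAAAAAAAAAAAAAAAAAAAAAAAAAAAAAAAAAAAAAAAAAAAAAAAAAAAAAAAAAAAAAAAAAAAAAAAAAAAAAAAAAAAAAAAAAAAAAAAAAAAAAAAAAAAAAAAAAAAAAAAAAAAAAAAAAAAAAAAAAAAAAAAAAAAAAAAAAAAAAAAAAAAAAAAAAAAAAAAAAAAAAAAAAAAAAAAAAAAAAAAAAAAAAAAAAAAAAAAAAAAAAAAAAAAAAAAAAAAAAAAAAAAAAAAAAAAAAAAAAAAAAAAAAAAAAAAAAAAAAAAAAAAAAAAAAAAAAAAAAAAAAAAAAAAAAAAAAAAAAAAAAAAAAAAAAAAAAAAAAAAAAAAAAAAAAAAAAAAAAAAAAAAAAAAAAAAAAAAAAAAAAAAAAAAAAAAAAAAAAAAAAAAAAAAAAAAAAAAAAAAAAAAAAAAAAAAAAAAAAAAAAAAAAAAAAAAAAAAAAAAAAAAAAAAAAAAAAAAAAAAAAAAAAAAAAAAAAAAAAAAAAAAAAAAAAAAAAAAAAAAAAAAAAAAAAAAAAAAAAAAAAAAAAAAAAAAAAAAAAAAAAAAA="/>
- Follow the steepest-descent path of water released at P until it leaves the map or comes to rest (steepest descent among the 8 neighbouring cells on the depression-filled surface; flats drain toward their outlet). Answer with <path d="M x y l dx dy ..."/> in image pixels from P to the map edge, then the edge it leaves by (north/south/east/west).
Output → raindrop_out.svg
<path d="M542 139l-7-7 0-3-1-2 0-8-2-2 0-5-2-2 0-3-7-7 0-3-1-2 0-14 5-5 0-10 7-6 0-19-2-2"/>
exit: north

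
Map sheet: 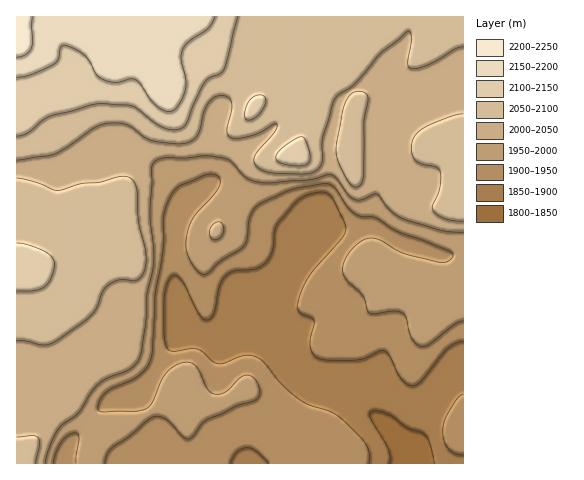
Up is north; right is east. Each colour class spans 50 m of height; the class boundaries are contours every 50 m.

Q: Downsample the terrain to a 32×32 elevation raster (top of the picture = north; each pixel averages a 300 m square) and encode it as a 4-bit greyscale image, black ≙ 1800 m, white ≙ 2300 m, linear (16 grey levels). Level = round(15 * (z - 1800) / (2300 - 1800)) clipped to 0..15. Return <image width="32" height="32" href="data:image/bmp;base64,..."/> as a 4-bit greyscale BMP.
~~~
<image width="32" height="32" href="data:image/bmp;base64,Qk12AgAAAAAAAHYAAAAoAAAAIAAAACAAAAABAAQAAAAAAAACAAATCwAAEwsAABAAAAAAAAAAAAAAABEREQAiIiIAMzMzAERERABVVVUAZmZmAHd3dwCIiIgAmZmZAKqqqgC7u7sAzMzMAN3d3QDu7u4A////AIdUVUQzNEQzMzMzMzMhESOIZFVUQ0REQzMzMzMyERE0d3VVZVRFVERDQzMzMhEiNHd2ZVVVVVVEREQzMyESIjR3d2VERFVVVVRDMyIiIjIjd3d2VERWVUVUQyIiIjMyI3d3d2ZURVRERDIiIjMzMyJ3d3d3ZURDMzMiIzMzM0Qyd3d3d3UzMyIiIjNEQzREQ4iId3d1MzMiIiIzREREVVSIiId3dTMzMiIjMzRERFVViImId3YzMzIiIzM0RVVVVZmYiHd2MzQyIiI0RFVlVVWpmIiIhkNEQzIiM0VWZVVVqZmJmYdEVVRDMiNFVlVVRZmYiJmHVFZlRDIiNFVURFWIiIiZhlRWZVQyIiNERVVmiIiIiYZURWVUMyIjRFZneIiIiIiGVEVVVEMiJFVnd4iIiIiIhlREVVVUQ0Z2Z3eId3d3eHZVVFVnd3Znhmd3iHd3d3d2ZmVWeJmYeIdneIiIh3d3d3d2d3iZmHiHZ4iImYiHd3iIh3iHiJh4h2d4iJmZiIiJqpd4mIiYeIdmd4iZmZmZmrqYeJmImYiHZmZ3mZqqqqu7qIiZiIiIh3ZmZqqqqru7y6mYiIiIiId3dma7uqu7u7upmYiIiIiHd4d3zLq7u7u7qqmIiIiIiHeIh8y7u7u7u7qpiIiIiIiIiIjMu8y7u7u7qYiIiIiIiImY"/>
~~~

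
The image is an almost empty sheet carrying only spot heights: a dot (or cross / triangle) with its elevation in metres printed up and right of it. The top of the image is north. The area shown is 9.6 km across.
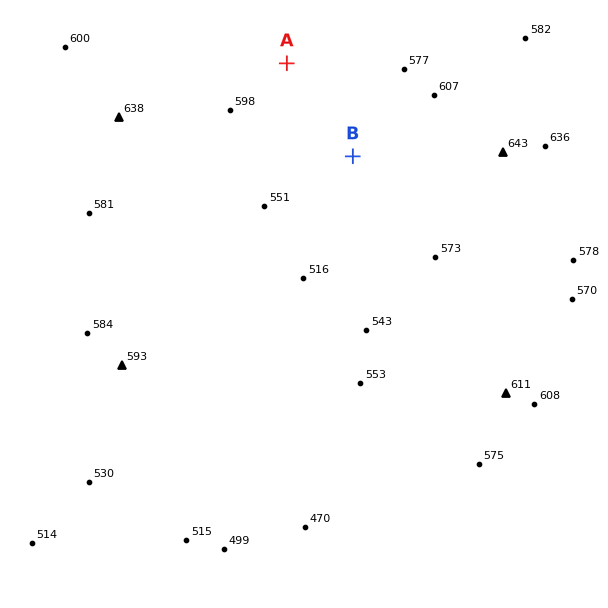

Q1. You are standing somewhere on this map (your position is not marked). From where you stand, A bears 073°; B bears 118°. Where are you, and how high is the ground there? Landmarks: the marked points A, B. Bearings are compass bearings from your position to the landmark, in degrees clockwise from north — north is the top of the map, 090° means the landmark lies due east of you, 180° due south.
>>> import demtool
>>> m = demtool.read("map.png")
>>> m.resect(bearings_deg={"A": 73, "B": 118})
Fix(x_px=218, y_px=84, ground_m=595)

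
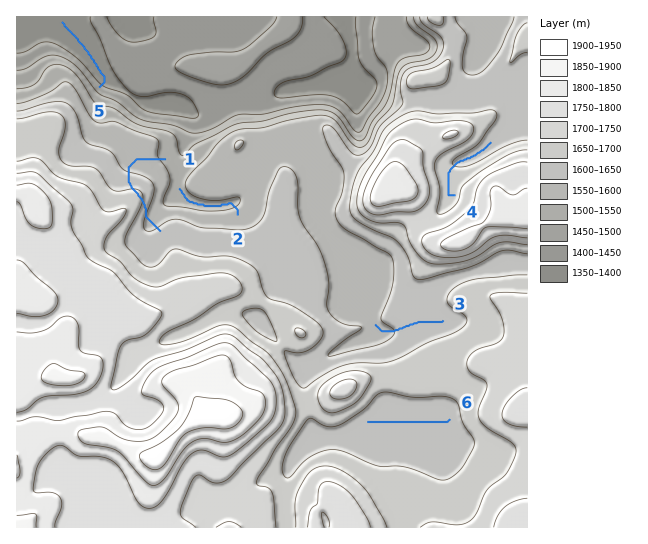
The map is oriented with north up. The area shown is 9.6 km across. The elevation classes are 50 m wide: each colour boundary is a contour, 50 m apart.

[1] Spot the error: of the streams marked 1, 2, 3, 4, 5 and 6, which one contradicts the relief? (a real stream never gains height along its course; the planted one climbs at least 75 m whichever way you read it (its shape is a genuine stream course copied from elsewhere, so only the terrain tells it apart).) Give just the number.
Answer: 1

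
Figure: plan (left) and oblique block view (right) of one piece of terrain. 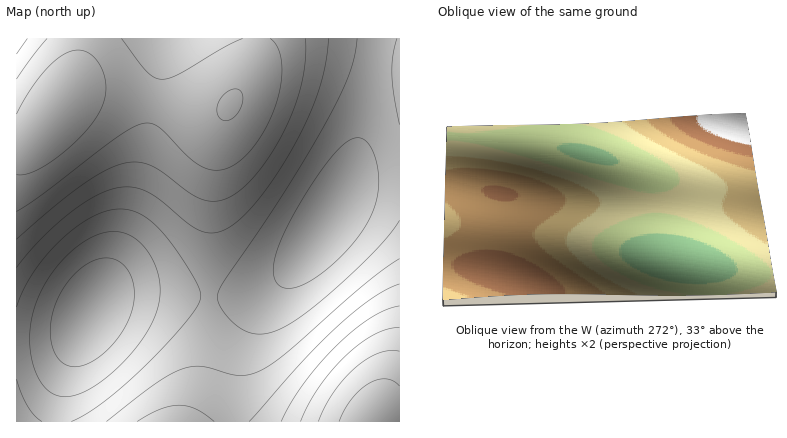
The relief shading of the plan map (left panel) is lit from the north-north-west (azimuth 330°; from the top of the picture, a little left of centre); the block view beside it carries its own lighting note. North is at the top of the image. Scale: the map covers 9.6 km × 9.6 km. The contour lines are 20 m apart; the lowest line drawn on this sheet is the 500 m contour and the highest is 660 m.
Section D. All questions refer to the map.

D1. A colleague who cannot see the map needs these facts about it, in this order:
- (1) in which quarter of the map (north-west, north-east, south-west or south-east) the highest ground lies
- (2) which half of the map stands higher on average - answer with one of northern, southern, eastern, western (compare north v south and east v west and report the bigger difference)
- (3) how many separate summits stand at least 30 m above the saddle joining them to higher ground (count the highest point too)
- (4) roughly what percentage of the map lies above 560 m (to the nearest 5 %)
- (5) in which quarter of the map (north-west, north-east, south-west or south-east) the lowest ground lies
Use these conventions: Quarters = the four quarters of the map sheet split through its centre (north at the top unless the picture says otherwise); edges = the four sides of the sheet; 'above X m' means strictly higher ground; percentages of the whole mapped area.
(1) Look to the south-east quarter for the highest ground.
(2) Taken as a whole, the northern half is higher than the southern.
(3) There are 2 summits with 30 m or more of prominence.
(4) About 50 % of the map lies above 560 m.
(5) The lowest ground is in the south-west quarter.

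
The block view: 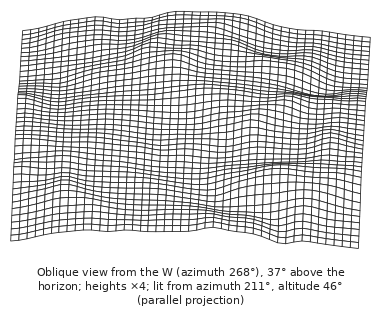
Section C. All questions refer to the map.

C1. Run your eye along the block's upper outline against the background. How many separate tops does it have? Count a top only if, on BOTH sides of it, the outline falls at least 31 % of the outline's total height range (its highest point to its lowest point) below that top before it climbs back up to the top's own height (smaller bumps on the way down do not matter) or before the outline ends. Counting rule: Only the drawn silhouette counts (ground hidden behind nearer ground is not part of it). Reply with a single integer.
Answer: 0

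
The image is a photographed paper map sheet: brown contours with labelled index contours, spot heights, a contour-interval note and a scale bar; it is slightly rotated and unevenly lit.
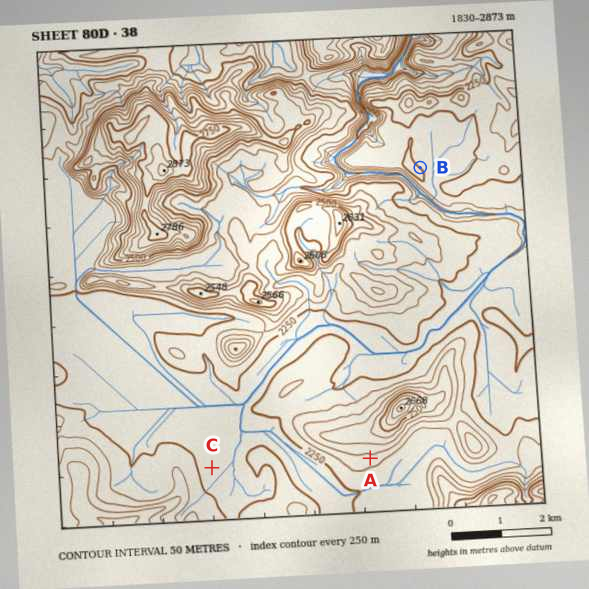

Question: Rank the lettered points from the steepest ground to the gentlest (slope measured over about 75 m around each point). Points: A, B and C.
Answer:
A B C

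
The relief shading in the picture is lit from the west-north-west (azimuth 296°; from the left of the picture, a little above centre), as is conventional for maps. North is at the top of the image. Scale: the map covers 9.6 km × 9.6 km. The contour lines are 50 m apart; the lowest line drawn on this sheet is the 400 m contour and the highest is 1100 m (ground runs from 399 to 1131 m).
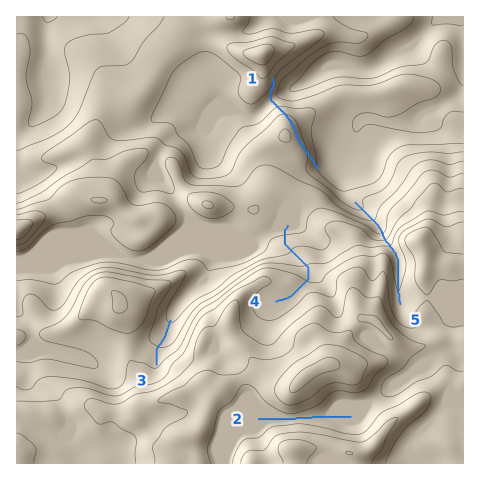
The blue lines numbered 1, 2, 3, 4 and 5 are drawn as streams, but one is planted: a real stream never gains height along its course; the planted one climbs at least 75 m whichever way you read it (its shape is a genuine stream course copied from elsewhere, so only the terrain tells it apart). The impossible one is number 1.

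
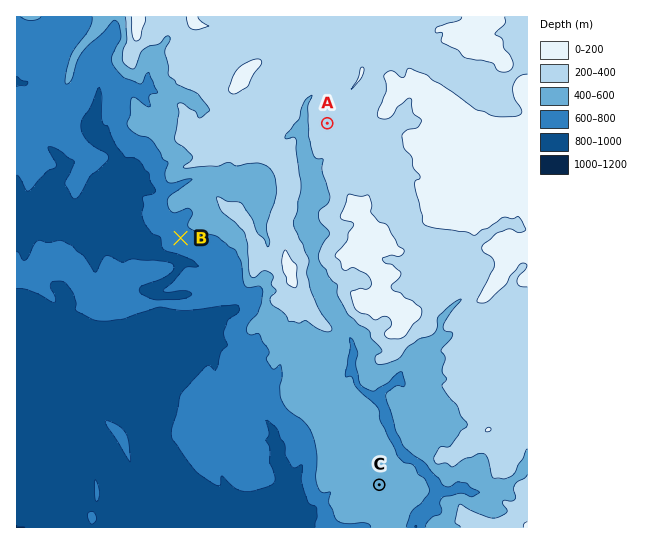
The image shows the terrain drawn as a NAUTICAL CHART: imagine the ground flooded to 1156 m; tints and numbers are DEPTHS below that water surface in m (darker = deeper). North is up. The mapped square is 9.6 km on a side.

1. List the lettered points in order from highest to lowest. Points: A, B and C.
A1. A C B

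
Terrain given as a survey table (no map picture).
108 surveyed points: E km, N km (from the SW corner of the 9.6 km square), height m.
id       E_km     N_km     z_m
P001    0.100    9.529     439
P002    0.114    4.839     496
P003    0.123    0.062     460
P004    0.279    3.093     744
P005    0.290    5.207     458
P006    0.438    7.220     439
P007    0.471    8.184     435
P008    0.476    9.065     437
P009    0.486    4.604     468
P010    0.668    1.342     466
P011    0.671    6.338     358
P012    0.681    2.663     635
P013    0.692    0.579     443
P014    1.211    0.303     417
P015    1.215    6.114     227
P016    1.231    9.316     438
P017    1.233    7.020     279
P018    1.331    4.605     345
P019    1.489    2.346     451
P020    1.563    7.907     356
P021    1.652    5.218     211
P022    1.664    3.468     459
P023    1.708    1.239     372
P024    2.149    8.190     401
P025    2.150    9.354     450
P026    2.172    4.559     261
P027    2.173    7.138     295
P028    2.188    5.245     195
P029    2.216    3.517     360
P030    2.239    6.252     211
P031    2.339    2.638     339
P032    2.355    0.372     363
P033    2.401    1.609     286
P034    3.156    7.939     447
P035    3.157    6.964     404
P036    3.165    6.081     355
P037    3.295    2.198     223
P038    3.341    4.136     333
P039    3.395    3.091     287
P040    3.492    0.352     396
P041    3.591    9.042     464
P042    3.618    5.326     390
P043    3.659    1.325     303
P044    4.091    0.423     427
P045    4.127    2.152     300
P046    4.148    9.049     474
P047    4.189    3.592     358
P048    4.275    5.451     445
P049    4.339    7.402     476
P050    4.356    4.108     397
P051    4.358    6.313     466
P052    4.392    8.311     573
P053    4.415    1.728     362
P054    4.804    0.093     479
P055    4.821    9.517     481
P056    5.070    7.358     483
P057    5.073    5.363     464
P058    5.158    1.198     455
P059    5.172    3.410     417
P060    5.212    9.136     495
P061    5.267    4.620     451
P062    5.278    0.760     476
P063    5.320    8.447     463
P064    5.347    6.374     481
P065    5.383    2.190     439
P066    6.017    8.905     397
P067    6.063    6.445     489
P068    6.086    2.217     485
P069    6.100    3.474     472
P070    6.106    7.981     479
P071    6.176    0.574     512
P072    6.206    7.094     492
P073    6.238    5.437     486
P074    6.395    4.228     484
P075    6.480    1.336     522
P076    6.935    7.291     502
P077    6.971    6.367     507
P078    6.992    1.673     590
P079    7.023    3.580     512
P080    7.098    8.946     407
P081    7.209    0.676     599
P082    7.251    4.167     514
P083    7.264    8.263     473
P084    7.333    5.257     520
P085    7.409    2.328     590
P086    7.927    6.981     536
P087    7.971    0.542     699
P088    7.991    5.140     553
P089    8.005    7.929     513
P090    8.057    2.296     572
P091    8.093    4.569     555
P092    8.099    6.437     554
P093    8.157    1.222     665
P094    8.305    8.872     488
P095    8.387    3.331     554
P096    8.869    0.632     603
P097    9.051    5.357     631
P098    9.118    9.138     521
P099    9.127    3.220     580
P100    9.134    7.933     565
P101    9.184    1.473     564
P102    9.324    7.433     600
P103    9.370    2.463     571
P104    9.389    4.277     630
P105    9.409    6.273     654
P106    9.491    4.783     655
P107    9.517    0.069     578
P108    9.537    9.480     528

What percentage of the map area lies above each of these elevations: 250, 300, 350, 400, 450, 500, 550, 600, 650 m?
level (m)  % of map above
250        96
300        91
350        83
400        74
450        58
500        34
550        20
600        9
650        3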